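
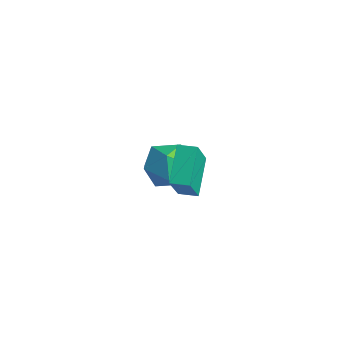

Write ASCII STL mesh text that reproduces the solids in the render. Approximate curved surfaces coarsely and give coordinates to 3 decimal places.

solid 
facet normal -0.234 0.103 0.967
outer loop
vertex -2.255 1.826 0.239
vertex -3.033 0.891 0.151
vertex -1.869 0.689 0.454
endloop
endfacet
facet normal 0.438 0.308 0.844
outer loop
vertex -2.255 1.826 0.239
vertex -1.869 0.689 0.454
vertex -1.173 1.458 -0.188
endloop
endfacet
facet normal 0.424 0.831 0.359
outer loop
vertex -2.255 1.826 0.239
vertex -1.173 1.458 -0.188
vertex -1.907 2.135 -0.888
endloop
endfacet
facet normal -0.256 0.950 0.181
outer loop
vertex -2.255 1.826 0.239
vertex -1.907 2.135 -0.888
vertex -3.057 1.785 -0.679
endloop
endfacet
facet normal -0.663 0.500 0.557
outer loop
vertex -2.255 1.826 0.239
vertex -3.057 1.785 -0.679
vertex -3.033 0.891 0.151
endloop
endfacet
facet normal 0.790 -0.245 0.562
outer loop
vertex -1.173 1.458 -0.188
vertex -1.869 0.689 0.454
vertex -1.283 0.295 -0.541
endloop
endfacet
facet normal -0.298 -0.577 0.760
outer loop
vertex -1.869 0.689 0.454
vertex -3.033 0.891 0.151
vertex -2.433 -0.055 -0.332
endloop
endfacet
facet normal -0.993 0.064 0.098
outer loop
vertex -3.033 0.891 0.151
vertex -3.057 1.785 -0.679
vertex -3.167 0.622 -1.032
endloop
endfacet
facet normal -0.334 0.792 -0.510
outer loop
vertex -3.057 1.785 -0.679
vertex -1.907 2.135 -0.888
vertex -2.471 1.391 -1.674
endloop
endfacet
facet normal 0.767 0.601 -0.224
outer loop
vertex -1.907 2.135 -0.888
vertex -1.173 1.458 -0.188
vertex -1.307 1.189 -1.371
endloop
endfacet
facet normal 0.256 -0.950 -0.181
outer loop
vertex -2.085 0.254 -1.459
vertex -1.283 0.295 -0.541
vertex -2.433 -0.055 -0.332
endloop
endfacet
facet normal -0.424 -0.831 -0.359
outer loop
vertex -2.085 0.254 -1.459
vertex -2.433 -0.055 -0.332
vertex -3.167 0.622 -1.032
endloop
endfacet
facet normal -0.438 -0.308 -0.844
outer loop
vertex -2.085 0.254 -1.459
vertex -3.167 0.622 -1.032
vertex -2.471 1.391 -1.674
endloop
endfacet
facet normal 0.234 -0.103 -0.967
outer loop
vertex -2.085 0.254 -1.459
vertex -2.471 1.391 -1.674
vertex -1.307 1.189 -1.371
endloop
endfacet
facet normal 0.663 -0.500 -0.557
outer loop
vertex -2.085 0.254 -1.459
vertex -1.307 1.189 -1.371
vertex -1.283 0.295 -0.541
endloop
endfacet
facet normal 0.334 -0.792 0.510
outer loop
vertex -2.433 -0.055 -0.332
vertex -1.283 0.295 -0.541
vertex -1.869 0.689 0.454
endloop
endfacet
facet normal -0.767 -0.601 0.224
outer loop
vertex -3.167 0.622 -1.032
vertex -2.433 -0.055 -0.332
vertex -3.033 0.891 0.151
endloop
endfacet
facet normal -0.790 0.245 -0.562
outer loop
vertex -2.471 1.391 -1.674
vertex -3.167 0.622 -1.032
vertex -3.057 1.785 -0.679
endloop
endfacet
facet normal 0.298 0.577 -0.760
outer loop
vertex -1.307 1.189 -1.371
vertex -2.471 1.391 -1.674
vertex -1.907 2.135 -0.888
endloop
endfacet
facet normal 0.993 -0.064 -0.098
outer loop
vertex -1.283 0.295 -0.541
vertex -1.307 1.189 -1.371
vertex -1.173 1.458 -0.188
endloop
endfacet
facet normal -0.821 -0.569 -0.040
outer loop
vertex 2.345 -2.936 3.913
vertex 1.473 -1.748 4.911
vertex 1.73 -1.927 2.177
endloop
endfacet
facet normal 0.490 -0.667 -0.561
outer loop
vertex 2.387 -1.472 2.209
vertex 2.345 -2.936 3.913
vertex 1.73 -1.927 2.177
endloop
endfacet
facet normal -0.821 -0.569 -0.040
outer loop
vertex 1.73 -1.927 2.177
vertex 1.473 -1.748 4.911
vertex 0.858 -0.739 3.175
endloop
endfacet
facet normal -0.292 0.480 -0.827
outer loop
vertex 0.858 -0.739 3.175
vertex 2.387 -1.472 2.209
vertex 1.73 -1.927 2.177
endloop
endfacet
facet normal 0.292 -0.480 0.827
outer loop
vertex 2.345 -2.936 3.913
vertex 2.13 -1.293 4.943
vertex 1.473 -1.748 4.911
endloop
endfacet
facet normal 0.490 -0.667 -0.561
outer loop
vertex 3.002 -2.481 3.945
vertex 2.345 -2.936 3.913
vertex 2.387 -1.472 2.209
endloop
endfacet
facet normal 0.292 -0.480 0.827
outer loop
vertex 3.002 -2.481 3.945
vertex 2.13 -1.293 4.943
vertex 2.345 -2.936 3.913
endloop
endfacet
facet normal -0.490 0.667 0.561
outer loop
vertex 1.473 -1.748 4.911
vertex 2.13 -1.293 4.943
vertex 0.858 -0.739 3.175
endloop
endfacet
facet normal -0.292 0.480 -0.827
outer loop
vertex 1.515 -0.284 3.207
vertex 2.387 -1.472 2.209
vertex 0.858 -0.739 3.175
endloop
endfacet
facet normal -0.490 0.667 0.561
outer loop
vertex 0.858 -0.739 3.175
vertex 2.13 -1.293 4.943
vertex 1.515 -0.284 3.207
endloop
endfacet
facet normal 0.821 0.569 0.040
outer loop
vertex 1.515 -0.284 3.207
vertex 3.002 -2.481 3.945
vertex 2.387 -1.472 2.209
endloop
endfacet
facet normal 0.821 0.569 0.040
outer loop
vertex 2.13 -1.293 4.943
vertex 3.002 -2.481 3.945
vertex 1.515 -0.284 3.207
endloop
endfacet

endsolid


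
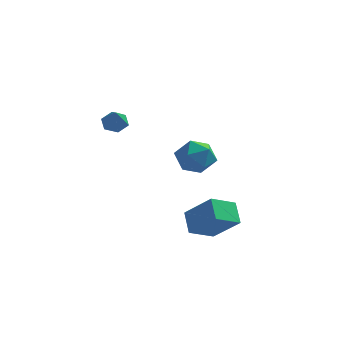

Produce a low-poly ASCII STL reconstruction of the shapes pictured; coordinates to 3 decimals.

solid 
facet normal -0.938 0.340 -0.063
outer loop
vertex 0.907 2.852 -1.483
vertex 0.613 2.234 -0.448
vertex 1.031 3.4 -0.378
endloop
endfacet
facet normal -0.478 0.807 -0.346
outer loop
vertex 0.907 2.852 -1.483
vertex 1.031 3.4 -0.378
vertex 1.906 3.547 -1.244
endloop
endfacet
facet normal -0.124 0.477 -0.870
outer loop
vertex 0.907 2.852 -1.483
vertex 1.906 3.547 -1.244
vertex 2.03 2.472 -1.851
endloop
endfacet
facet normal -0.364 -0.193 -0.911
outer loop
vertex 0.907 2.852 -1.483
vertex 2.03 2.472 -1.851
vertex 1.23 1.66 -1.359
endloop
endfacet
facet normal -0.868 -0.278 -0.412
outer loop
vertex 0.907 2.852 -1.483
vertex 1.23 1.66 -1.359
vertex 0.613 2.234 -0.448
endloop
endfacet
facet normal -0.009 0.987 0.159
outer loop
vertex 1.906 3.547 -1.244
vertex 1.031 3.4 -0.378
vertex 2.23 3.36 -0.061
endloop
endfacet
facet normal -0.752 0.233 0.616
outer loop
vertex 1.031 3.4 -0.378
vertex 0.613 2.234 -0.448
vertex 1.43 2.548 0.431
endloop
endfacet
facet normal -0.637 -0.769 0.053
outer loop
vertex 0.613 2.234 -0.448
vertex 1.23 1.66 -1.359
vertex 1.554 1.473 -0.176
endloop
endfacet
facet normal 0.178 -0.632 -0.754
outer loop
vertex 1.23 1.66 -1.359
vertex 2.03 2.472 -1.851
vertex 2.429 1.62 -1.042
endloop
endfacet
facet normal 0.566 0.454 -0.688
outer loop
vertex 2.03 2.472 -1.851
vertex 1.906 3.547 -1.244
vertex 2.847 2.786 -0.972
endloop
endfacet
facet normal 0.364 0.193 0.911
outer loop
vertex 2.553 2.168 0.063
vertex 2.23 3.36 -0.061
vertex 1.43 2.548 0.431
endloop
endfacet
facet normal 0.124 -0.477 0.870
outer loop
vertex 2.553 2.168 0.063
vertex 1.43 2.548 0.431
vertex 1.554 1.473 -0.176
endloop
endfacet
facet normal 0.478 -0.807 0.346
outer loop
vertex 2.553 2.168 0.063
vertex 1.554 1.473 -0.176
vertex 2.429 1.62 -1.042
endloop
endfacet
facet normal 0.938 -0.340 0.063
outer loop
vertex 2.553 2.168 0.063
vertex 2.429 1.62 -1.042
vertex 2.847 2.786 -0.972
endloop
endfacet
facet normal 0.868 0.278 0.412
outer loop
vertex 2.553 2.168 0.063
vertex 2.847 2.786 -0.972
vertex 2.23 3.36 -0.061
endloop
endfacet
facet normal -0.178 0.632 0.754
outer loop
vertex 1.43 2.548 0.431
vertex 2.23 3.36 -0.061
vertex 1.031 3.4 -0.378
endloop
endfacet
facet normal -0.566 -0.454 0.688
outer loop
vertex 1.554 1.473 -0.176
vertex 1.43 2.548 0.431
vertex 0.613 2.234 -0.448
endloop
endfacet
facet normal 0.009 -0.987 -0.159
outer loop
vertex 2.429 1.62 -1.042
vertex 1.554 1.473 -0.176
vertex 1.23 1.66 -1.359
endloop
endfacet
facet normal 0.752 -0.233 -0.616
outer loop
vertex 2.847 2.786 -0.972
vertex 2.429 1.62 -1.042
vertex 2.03 2.472 -1.851
endloop
endfacet
facet normal 0.637 0.769 -0.053
outer loop
vertex 2.23 3.36 -0.061
vertex 2.847 2.786 -0.972
vertex 1.906 3.547 -1.244
endloop
endfacet
facet normal -0.229 0.695 -0.681
outer loop
vertex -1.728 -0.215 1.799
vertex -2.023 0.216 2.338
vertex -1.297 0.281 2.16
endloop
endfacet
facet normal 0.816 -0.503 -0.283
outer loop
vertex -1.728 -0.215 1.799
vertex -1.297 0.281 2.16
vertex -1.617 -1.016 3.542
endloop
endfacet
facet normal -0.229 0.696 -0.680
outer loop
vertex -1.297 0.281 2.16
vertex -2.023 0.216 2.338
vertex -1.591 0.711 2.699
endloop
endfacet
facet normal 0.915 0.165 0.367
outer loop
vertex -1.297 0.281 2.16
vertex -1.591 0.711 2.699
vertex -1.617 -1.016 3.542
endloop
endfacet
facet normal -0.229 0.696 -0.680
outer loop
vertex -1.591 0.711 2.699
vertex -2.023 0.216 2.338
vertex -2.317 0.646 2.877
endloop
endfacet
facet normal 0.179 0.429 0.885
outer loop
vertex -1.591 0.711 2.699
vertex -2.317 0.646 2.877
vertex -1.617 -1.016 3.542
endloop
endfacet
facet normal -0.229 0.696 -0.680
outer loop
vertex -2.317 0.646 2.877
vertex -2.023 0.216 2.338
vertex -2.749 0.15 2.515
endloop
endfacet
facet normal -0.658 0.024 0.753
outer loop
vertex -2.317 0.646 2.877
vertex -2.749 0.15 2.515
vertex -1.617 -1.016 3.542
endloop
endfacet
facet normal -0.229 0.696 -0.681
outer loop
vertex -2.749 0.15 2.515
vertex -2.023 0.216 2.338
vertex -2.454 -0.28 1.976
endloop
endfacet
facet normal -0.757 -0.646 0.101
outer loop
vertex -2.749 0.15 2.515
vertex -2.454 -0.28 1.976
vertex -1.617 -1.016 3.542
endloop
endfacet
facet normal -0.228 0.696 -0.681
outer loop
vertex -2.454 -0.28 1.976
vertex -2.023 0.216 2.338
vertex -1.728 -0.215 1.799
endloop
endfacet
facet normal -0.020 -0.909 -0.416
outer loop
vertex -2.454 -0.28 1.976
vertex -1.728 -0.215 1.799
vertex -1.617 -1.016 3.542
endloop
endfacet
facet normal -0.709 0.248 -0.660
outer loop
vertex 1.843 -0.262 -3.632
vertex 2.869 0.867 -4.311
vertex 2.351 -1.282 -4.561
endloop
endfacet
facet normal -0.614 -0.676 0.406
outer loop
vertex 3.911 -1.827 -3.109
vertex 1.843 -0.262 -3.632
vertex 2.351 -1.282 -4.561
endloop
endfacet
facet normal -0.709 0.248 -0.660
outer loop
vertex 2.351 -1.282 -4.561
vertex 2.869 0.867 -4.311
vertex 3.377 -0.153 -5.24
endloop
endfacet
facet normal 0.346 -0.694 -0.632
outer loop
vertex 3.377 -0.153 -5.24
vertex 3.911 -1.827 -3.109
vertex 2.351 -1.282 -4.561
endloop
endfacet
facet normal -0.346 0.694 0.632
outer loop
vertex 1.843 -0.262 -3.632
vertex 4.429 0.322 -2.859
vertex 2.869 0.867 -4.311
endloop
endfacet
facet normal -0.614 -0.676 0.406
outer loop
vertex 3.403 -0.807 -2.18
vertex 1.843 -0.262 -3.632
vertex 3.911 -1.827 -3.109
endloop
endfacet
facet normal -0.346 0.694 0.632
outer loop
vertex 3.403 -0.807 -2.18
vertex 4.429 0.322 -2.859
vertex 1.843 -0.262 -3.632
endloop
endfacet
facet normal 0.614 0.676 -0.406
outer loop
vertex 2.869 0.867 -4.311
vertex 4.429 0.322 -2.859
vertex 3.377 -0.153 -5.24
endloop
endfacet
facet normal 0.346 -0.694 -0.632
outer loop
vertex 4.937 -0.698 -3.788
vertex 3.911 -1.827 -3.109
vertex 3.377 -0.153 -5.24
endloop
endfacet
facet normal 0.614 0.676 -0.406
outer loop
vertex 3.377 -0.153 -5.24
vertex 4.429 0.322 -2.859
vertex 4.937 -0.698 -3.788
endloop
endfacet
facet normal 0.709 -0.248 0.660
outer loop
vertex 4.937 -0.698 -3.788
vertex 3.403 -0.807 -2.18
vertex 3.911 -1.827 -3.109
endloop
endfacet
facet normal 0.709 -0.248 0.660
outer loop
vertex 4.429 0.322 -2.859
vertex 3.403 -0.807 -2.18
vertex 4.937 -0.698 -3.788
endloop
endfacet

endsolid


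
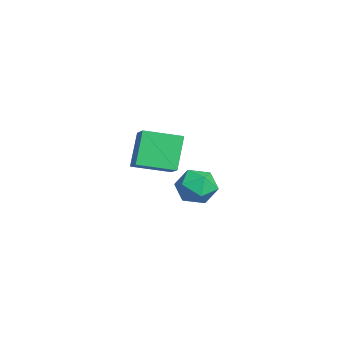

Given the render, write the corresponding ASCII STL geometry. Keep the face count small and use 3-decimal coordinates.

solid 
facet normal -0.864 -0.041 -0.501
outer loop
vertex 2.325 -2.635 3.443
vertex 2.495 -0.683 2.992
vertex 3.361 -3.128 1.696
endloop
endfacet
facet normal -0.084 -0.971 0.224
outer loop
vertex 4.865 -3.057 2.568
vertex 2.325 -2.635 3.443
vertex 3.361 -3.128 1.696
endloop
endfacet
facet normal -0.864 -0.041 -0.501
outer loop
vertex 3.361 -3.128 1.696
vertex 2.495 -0.683 2.992
vertex 3.531 -1.176 1.245
endloop
endfacet
facet normal 0.496 -0.236 -0.836
outer loop
vertex 3.531 -1.176 1.245
vertex 4.865 -3.057 2.568
vertex 3.361 -3.128 1.696
endloop
endfacet
facet normal -0.496 0.236 0.836
outer loop
vertex 2.325 -2.635 3.443
vertex 3.999 -0.612 3.864
vertex 2.495 -0.683 2.992
endloop
endfacet
facet normal -0.084 -0.971 0.224
outer loop
vertex 3.829 -2.564 4.315
vertex 2.325 -2.635 3.443
vertex 4.865 -3.057 2.568
endloop
endfacet
facet normal -0.496 0.236 0.836
outer loop
vertex 3.829 -2.564 4.315
vertex 3.999 -0.612 3.864
vertex 2.325 -2.635 3.443
endloop
endfacet
facet normal 0.084 0.971 -0.224
outer loop
vertex 2.495 -0.683 2.992
vertex 3.999 -0.612 3.864
vertex 3.531 -1.176 1.245
endloop
endfacet
facet normal 0.496 -0.236 -0.836
outer loop
vertex 5.035 -1.105 2.117
vertex 4.865 -3.057 2.568
vertex 3.531 -1.176 1.245
endloop
endfacet
facet normal 0.084 0.971 -0.224
outer loop
vertex 3.531 -1.176 1.245
vertex 3.999 -0.612 3.864
vertex 5.035 -1.105 2.117
endloop
endfacet
facet normal 0.864 0.041 0.501
outer loop
vertex 5.035 -1.105 2.117
vertex 3.829 -2.564 4.315
vertex 4.865 -3.057 2.568
endloop
endfacet
facet normal 0.864 0.041 0.501
outer loop
vertex 3.999 -0.612 3.864
vertex 3.829 -2.564 4.315
vertex 5.035 -1.105 2.117
endloop
endfacet
facet normal -0.743 0.135 0.655
outer loop
vertex -2.621 1.856 -2.184
vertex -3.304 0.994 -2.781
vertex -2.544 0.653 -1.848
endloop
endfacet
facet normal -0.111 0.261 0.959
outer loop
vertex -2.621 1.856 -2.184
vertex -2.544 0.653 -1.848
vertex -1.508 1.351 -1.918
endloop
endfacet
facet normal 0.213 0.779 0.590
outer loop
vertex -2.621 1.856 -2.184
vertex -1.508 1.351 -1.918
vertex -1.627 2.123 -2.895
endloop
endfacet
facet normal -0.221 0.974 0.057
outer loop
vertex -2.621 1.856 -2.184
vertex -1.627 2.123 -2.895
vertex -2.737 1.903 -3.429
endloop
endfacet
facet normal -0.812 0.576 0.097
outer loop
vertex -2.621 1.856 -2.184
vertex -2.737 1.903 -3.429
vertex -3.304 0.994 -2.781
endloop
endfacet
facet normal 0.284 -0.331 0.900
outer loop
vertex -1.508 1.351 -1.918
vertex -2.544 0.653 -1.848
vertex -1.503 0.177 -2.351
endloop
endfacet
facet normal -0.740 -0.534 0.408
outer loop
vertex -2.544 0.653 -1.848
vertex -3.304 0.994 -2.781
vertex -2.613 -0.043 -2.885
endloop
endfacet
facet normal -0.851 0.179 -0.494
outer loop
vertex -3.304 0.994 -2.781
vertex -2.737 1.903 -3.429
vertex -2.732 0.729 -3.862
endloop
endfacet
facet normal 0.106 0.822 -0.559
outer loop
vertex -2.737 1.903 -3.429
vertex -1.627 2.123 -2.895
vertex -1.696 1.427 -3.932
endloop
endfacet
facet normal 0.807 0.507 0.303
outer loop
vertex -1.627 2.123 -2.895
vertex -1.508 1.351 -1.918
vertex -0.936 1.086 -2.999
endloop
endfacet
facet normal 0.221 -0.974 -0.057
outer loop
vertex -1.619 0.224 -3.596
vertex -1.503 0.177 -2.351
vertex -2.613 -0.043 -2.885
endloop
endfacet
facet normal -0.213 -0.779 -0.590
outer loop
vertex -1.619 0.224 -3.596
vertex -2.613 -0.043 -2.885
vertex -2.732 0.729 -3.862
endloop
endfacet
facet normal 0.111 -0.261 -0.959
outer loop
vertex -1.619 0.224 -3.596
vertex -2.732 0.729 -3.862
vertex -1.696 1.427 -3.932
endloop
endfacet
facet normal 0.743 -0.135 -0.655
outer loop
vertex -1.619 0.224 -3.596
vertex -1.696 1.427 -3.932
vertex -0.936 1.086 -2.999
endloop
endfacet
facet normal 0.812 -0.576 -0.097
outer loop
vertex -1.619 0.224 -3.596
vertex -0.936 1.086 -2.999
vertex -1.503 0.177 -2.351
endloop
endfacet
facet normal -0.106 -0.822 0.559
outer loop
vertex -2.613 -0.043 -2.885
vertex -1.503 0.177 -2.351
vertex -2.544 0.653 -1.848
endloop
endfacet
facet normal -0.807 -0.507 -0.303
outer loop
vertex -2.732 0.729 -3.862
vertex -2.613 -0.043 -2.885
vertex -3.304 0.994 -2.781
endloop
endfacet
facet normal -0.284 0.331 -0.900
outer loop
vertex -1.696 1.427 -3.932
vertex -2.732 0.729 -3.862
vertex -2.737 1.903 -3.429
endloop
endfacet
facet normal 0.740 0.534 -0.408
outer loop
vertex -0.936 1.086 -2.999
vertex -1.696 1.427 -3.932
vertex -1.627 2.123 -2.895
endloop
endfacet
facet normal 0.851 -0.179 0.494
outer loop
vertex -1.503 0.177 -2.351
vertex -0.936 1.086 -2.999
vertex -1.508 1.351 -1.918
endloop
endfacet

endsolid


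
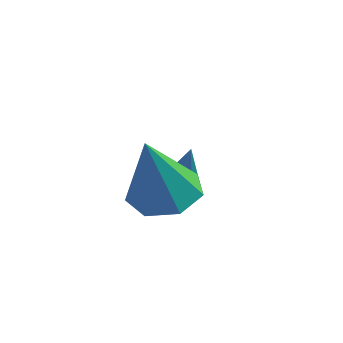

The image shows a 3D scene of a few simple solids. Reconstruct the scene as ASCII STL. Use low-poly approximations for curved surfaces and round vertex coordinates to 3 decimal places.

solid 
facet normal -0.339 0.270 -0.901
outer loop
vertex -0.429 1.096 -4.014
vertex -0.863 0.821 -3.933
vertex -0.769 1.32 -3.819
endloop
endfacet
facet normal 0.630 0.733 0.257
outer loop
vertex -0.429 1.096 -4.014
vertex -0.769 1.32 -3.819
vertex -0.237 0.319 -2.267
endloop
endfacet
facet normal -0.339 0.270 -0.901
outer loop
vertex -0.769 1.32 -3.819
vertex -0.863 0.821 -3.933
vertex -1.18 1.168 -3.71
endloop
endfacet
facet normal -0.147 0.807 0.571
outer loop
vertex -0.769 1.32 -3.819
vertex -1.18 1.168 -3.71
vertex -0.237 0.319 -2.267
endloop
endfacet
facet normal -0.337 0.271 -0.902
outer loop
vertex -1.18 1.168 -3.71
vertex -0.863 0.821 -3.933
vertex -1.352 0.755 -3.77
endloop
endfacet
facet normal -0.751 0.222 0.622
outer loop
vertex -1.18 1.168 -3.71
vertex -1.352 0.755 -3.77
vertex -0.237 0.319 -2.267
endloop
endfacet
facet normal -0.337 0.272 -0.901
outer loop
vertex -1.352 0.755 -3.77
vertex -0.863 0.821 -3.933
vertex -1.156 0.392 -3.953
endloop
endfacet
facet normal -0.726 -0.579 0.371
outer loop
vertex -1.352 0.755 -3.77
vertex -1.156 0.392 -3.953
vertex -0.237 0.319 -2.267
endloop
endfacet
facet normal -0.338 0.273 -0.901
outer loop
vertex -1.156 0.392 -3.953
vertex -0.863 0.821 -3.933
vertex -0.74 0.352 -4.121
endloop
endfacet
facet normal -0.093 -0.996 0.007
outer loop
vertex -1.156 0.392 -3.953
vertex -0.74 0.352 -4.121
vertex -0.237 0.319 -2.267
endloop
endfacet
facet normal -0.338 0.272 -0.901
outer loop
vertex -0.74 0.352 -4.121
vertex -0.863 0.821 -3.933
vertex -0.416 0.665 -4.148
endloop
endfacet
facet normal 0.673 -0.713 -0.195
outer loop
vertex -0.74 0.352 -4.121
vertex -0.416 0.665 -4.148
vertex -0.237 0.319 -2.267
endloop
endfacet
facet normal -0.339 0.270 -0.901
outer loop
vertex -0.416 0.665 -4.148
vertex -0.863 0.821 -3.933
vertex -0.429 1.096 -4.014
endloop
endfacet
facet normal 0.995 0.056 -0.084
outer loop
vertex -0.416 0.665 -4.148
vertex -0.429 1.096 -4.014
vertex -0.237 0.319 -2.267
endloop
endfacet
facet normal -0.013 0.398 -0.917
outer loop
vertex 1.049 -2.244 -2.838
vertex 0.316 -1.723 -2.601
vertex 1.22 -1.52 -2.526
endloop
endfacet
facet normal 0.915 -0.321 0.245
outer loop
vertex 1.049 -2.244 -2.838
vertex 1.22 -1.52 -2.526
vertex 0.344 -2.577 -0.639
endloop
endfacet
facet normal -0.014 0.399 -0.917
outer loop
vertex 1.22 -1.52 -2.526
vertex 0.316 -1.723 -2.601
vertex 0.711 -0.949 -2.27
endloop
endfacet
facet normal 0.727 0.397 0.560
outer loop
vertex 1.22 -1.52 -2.526
vertex 0.711 -0.949 -2.27
vertex 0.344 -2.577 -0.639
endloop
endfacet
facet normal -0.014 0.399 -0.917
outer loop
vertex 0.711 -0.949 -2.27
vertex 0.316 -1.723 -2.601
vertex -0.096 -0.961 -2.263
endloop
endfacet
facet normal -0.004 0.708 0.706
outer loop
vertex 0.711 -0.949 -2.27
vertex -0.096 -0.961 -2.263
vertex 0.344 -2.577 -0.639
endloop
endfacet
facet normal -0.013 0.399 -0.917
outer loop
vertex -0.096 -0.961 -2.263
vertex 0.316 -1.723 -2.601
vertex -0.593 -1.547 -2.511
endloop
endfacet
facet normal -0.729 0.376 0.572
outer loop
vertex -0.096 -0.961 -2.263
vertex -0.593 -1.547 -2.511
vertex 0.344 -2.577 -0.639
endloop
endfacet
facet normal -0.013 0.400 -0.916
outer loop
vertex -0.593 -1.547 -2.511
vertex 0.316 -1.723 -2.601
vertex -0.405 -2.265 -2.827
endloop
endfacet
facet normal -0.901 -0.350 0.258
outer loop
vertex -0.593 -1.547 -2.511
vertex -0.405 -2.265 -2.827
vertex 0.344 -2.577 -0.639
endloop
endfacet
facet normal -0.012 0.399 -0.917
outer loop
vertex -0.405 -2.265 -2.827
vertex 0.316 -1.723 -2.601
vertex 0.325 -2.576 -2.972
endloop
endfacet
facet normal -0.391 -0.920 0.003
outer loop
vertex -0.405 -2.265 -2.827
vertex 0.325 -2.576 -2.972
vertex 0.344 -2.577 -0.639
endloop
endfacet
facet normal -0.013 0.399 -0.917
outer loop
vertex 0.325 -2.576 -2.972
vertex 0.316 -1.723 -2.601
vertex 1.049 -2.244 -2.838
endloop
endfacet
facet normal 0.417 -0.909 -0.004
outer loop
vertex 0.325 -2.576 -2.972
vertex 1.049 -2.244 -2.838
vertex 0.344 -2.577 -0.639
endloop
endfacet

endsolid


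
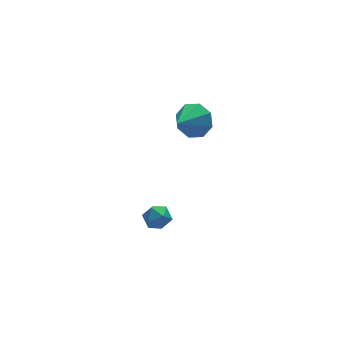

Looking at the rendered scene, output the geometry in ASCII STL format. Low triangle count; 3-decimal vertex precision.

solid 
facet normal -0.381 0.759 0.528
outer loop
vertex -2.743 -2.719 0.786
vertex -3.433 -2.96 0.635
vertex -3.077 -3.205 1.244
endloop
endfacet
facet normal 0.257 0.564 0.785
outer loop
vertex -2.743 -2.719 0.786
vertex -3.077 -3.205 1.244
vertex -2.356 -3.291 1.07
endloop
endfacet
facet normal 0.735 0.626 0.259
outer loop
vertex -2.743 -2.719 0.786
vertex -2.356 -3.291 1.07
vertex -2.267 -3.099 0.354
endloop
endfacet
facet normal 0.394 0.861 -0.323
outer loop
vertex -2.743 -2.719 0.786
vertex -2.267 -3.099 0.354
vertex -2.933 -2.895 0.085
endloop
endfacet
facet normal -0.295 0.943 -0.157
outer loop
vertex -2.743 -2.719 0.786
vertex -2.933 -2.895 0.085
vertex -3.433 -2.96 0.635
endloop
endfacet
facet normal 0.219 -0.125 0.968
outer loop
vertex -2.356 -3.291 1.07
vertex -3.077 -3.205 1.244
vertex -2.807 -3.885 1.095
endloop
endfacet
facet normal -0.812 0.191 0.552
outer loop
vertex -3.077 -3.205 1.244
vertex -3.433 -2.96 0.635
vertex -3.473 -3.681 0.826
endloop
endfacet
facet normal -0.674 0.488 -0.555
outer loop
vertex -3.433 -2.96 0.635
vertex -2.933 -2.895 0.085
vertex -3.384 -3.489 0.11
endloop
endfacet
facet normal 0.442 0.356 -0.824
outer loop
vertex -2.933 -2.895 0.085
vertex -2.267 -3.099 0.354
vertex -2.663 -3.575 -0.064
endloop
endfacet
facet normal 0.993 -0.024 0.117
outer loop
vertex -2.267 -3.099 0.354
vertex -2.356 -3.291 1.07
vertex -2.307 -3.82 0.545
endloop
endfacet
facet normal -0.394 -0.861 0.323
outer loop
vertex -2.997 -4.061 0.394
vertex -2.807 -3.885 1.095
vertex -3.473 -3.681 0.826
endloop
endfacet
facet normal -0.735 -0.626 -0.259
outer loop
vertex -2.997 -4.061 0.394
vertex -3.473 -3.681 0.826
vertex -3.384 -3.489 0.11
endloop
endfacet
facet normal -0.257 -0.564 -0.785
outer loop
vertex -2.997 -4.061 0.394
vertex -3.384 -3.489 0.11
vertex -2.663 -3.575 -0.064
endloop
endfacet
facet normal 0.381 -0.759 -0.528
outer loop
vertex -2.997 -4.061 0.394
vertex -2.663 -3.575 -0.064
vertex -2.307 -3.82 0.545
endloop
endfacet
facet normal 0.295 -0.943 0.157
outer loop
vertex -2.997 -4.061 0.394
vertex -2.307 -3.82 0.545
vertex -2.807 -3.885 1.095
endloop
endfacet
facet normal -0.442 -0.356 0.824
outer loop
vertex -3.473 -3.681 0.826
vertex -2.807 -3.885 1.095
vertex -3.077 -3.205 1.244
endloop
endfacet
facet normal -0.993 0.024 -0.117
outer loop
vertex -3.384 -3.489 0.11
vertex -3.473 -3.681 0.826
vertex -3.433 -2.96 0.635
endloop
endfacet
facet normal -0.219 0.125 -0.968
outer loop
vertex -2.663 -3.575 -0.064
vertex -3.384 -3.489 0.11
vertex -2.933 -2.895 0.085
endloop
endfacet
facet normal 0.812 -0.191 -0.552
outer loop
vertex -2.307 -3.82 0.545
vertex -2.663 -3.575 -0.064
vertex -2.267 -3.099 0.354
endloop
endfacet
facet normal 0.674 -0.488 0.555
outer loop
vertex -2.807 -3.885 1.095
vertex -2.307 -3.82 0.545
vertex -2.356 -3.291 1.07
endloop
endfacet
facet normal 0.755 0.405 -0.516
outer loop
vertex 3.01 3.353 1.135
vertex 2.546 3.052 0.219
vertex 2.502 3.923 0.839
endloop
endfacet
facet normal -0.179 0.323 0.929
outer loop
vertex 3.01 3.353 1.135
vertex 2.502 3.923 0.839
vertex 1.194 2.328 1.141
endloop
endfacet
facet normal 0.755 0.405 -0.515
outer loop
vertex 2.502 3.923 0.839
vertex 2.546 3.052 0.219
vertex 2.02 3.983 0.18
endloop
endfacet
facet normal -0.617 0.602 0.506
outer loop
vertex 2.502 3.923 0.839
vertex 2.02 3.983 0.18
vertex 1.194 2.328 1.141
endloop
endfacet
facet normal 0.755 0.405 -0.515
outer loop
vertex 2.02 3.983 0.18
vertex 2.546 3.052 0.219
vertex 1.846 3.498 -0.457
endloop
endfacet
facet normal -0.908 0.414 -0.067
outer loop
vertex 2.02 3.983 0.18
vertex 1.846 3.498 -0.457
vertex 1.194 2.328 1.141
endloop
endfacet
facet normal 0.755 0.405 -0.515
outer loop
vertex 1.846 3.498 -0.457
vertex 2.546 3.052 0.219
vertex 2.082 2.752 -0.697
endloop
endfacet
facet normal -0.880 -0.132 -0.456
outer loop
vertex 1.846 3.498 -0.457
vertex 2.082 2.752 -0.697
vertex 1.194 2.328 1.141
endloop
endfacet
facet normal 0.755 0.405 -0.515
outer loop
vertex 2.082 2.752 -0.697
vertex 2.546 3.052 0.219
vertex 2.59 2.182 -0.401
endloop
endfacet
facet normal -0.551 -0.715 -0.431
outer loop
vertex 2.082 2.752 -0.697
vertex 2.59 2.182 -0.401
vertex 1.194 2.328 1.141
endloop
endfacet
facet normal 0.755 0.405 -0.515
outer loop
vertex 2.59 2.182 -0.401
vertex 2.546 3.052 0.219
vertex 3.072 2.121 0.258
endloop
endfacet
facet normal -0.114 -0.993 -0.009
outer loop
vertex 2.59 2.182 -0.401
vertex 3.072 2.121 0.258
vertex 1.194 2.328 1.141
endloop
endfacet
facet normal 0.755 0.405 -0.516
outer loop
vertex 3.072 2.121 0.258
vertex 2.546 3.052 0.219
vertex 3.246 2.607 0.894
endloop
endfacet
facet normal 0.178 -0.805 0.566
outer loop
vertex 3.072 2.121 0.258
vertex 3.246 2.607 0.894
vertex 1.194 2.328 1.141
endloop
endfacet
facet normal 0.755 0.405 -0.516
outer loop
vertex 3.246 2.607 0.894
vertex 2.546 3.052 0.219
vertex 3.01 3.353 1.135
endloop
endfacet
facet normal 0.150 -0.261 0.954
outer loop
vertex 3.246 2.607 0.894
vertex 3.01 3.353 1.135
vertex 1.194 2.328 1.141
endloop
endfacet

endsolid


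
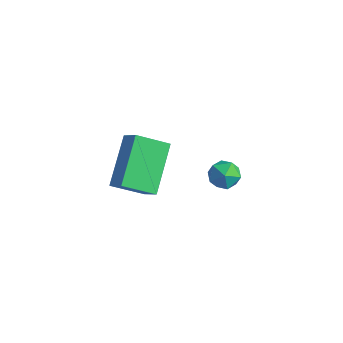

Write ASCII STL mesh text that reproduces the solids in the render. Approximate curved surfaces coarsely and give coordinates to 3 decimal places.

solid 
facet normal -0.513 0.850 -0.121
outer loop
vertex -1.16 1.917 -1.634
vertex -1.305 1.923 -0.977
vertex -0.748 2.227 -1.202
endloop
endfacet
facet normal 0.018 0.804 -0.594
outer loop
vertex -1.16 1.917 -1.634
vertex -0.748 2.227 -1.202
vertex -0.493 1.853 -1.7
endloop
endfacet
facet normal -0.077 0.208 -0.975
outer loop
vertex -1.16 1.917 -1.634
vertex -0.493 1.853 -1.7
vertex -0.893 1.317 -1.783
endloop
endfacet
facet normal -0.667 -0.114 -0.736
outer loop
vertex -1.16 1.917 -1.634
vertex -0.893 1.317 -1.783
vertex -1.394 1.361 -1.336
endloop
endfacet
facet normal -0.936 0.282 -0.209
outer loop
vertex -1.16 1.917 -1.634
vertex -1.394 1.361 -1.336
vertex -1.305 1.923 -0.977
endloop
endfacet
facet normal 0.631 0.740 -0.233
outer loop
vertex -0.493 1.853 -1.7
vertex -0.748 2.227 -1.202
vertex -0.226 1.819 -1.084
endloop
endfacet
facet normal -0.229 0.814 0.533
outer loop
vertex -0.748 2.227 -1.202
vertex -1.305 1.923 -0.977
vertex -0.727 1.863 -0.637
endloop
endfacet
facet normal -0.915 -0.105 0.391
outer loop
vertex -1.305 1.923 -0.977
vertex -1.394 1.361 -1.336
vertex -1.127 1.327 -0.72
endloop
endfacet
facet normal -0.479 -0.746 -0.463
outer loop
vertex -1.394 1.361 -1.336
vertex -0.893 1.317 -1.783
vertex -0.872 0.953 -1.218
endloop
endfacet
facet normal 0.477 -0.224 -0.850
outer loop
vertex -0.893 1.317 -1.783
vertex -0.493 1.853 -1.7
vertex -0.315 1.257 -1.443
endloop
endfacet
facet normal 0.667 0.114 0.736
outer loop
vertex -0.46 1.263 -0.786
vertex -0.226 1.819 -1.084
vertex -0.727 1.863 -0.637
endloop
endfacet
facet normal 0.077 -0.208 0.975
outer loop
vertex -0.46 1.263 -0.786
vertex -0.727 1.863 -0.637
vertex -1.127 1.327 -0.72
endloop
endfacet
facet normal -0.018 -0.804 0.594
outer loop
vertex -0.46 1.263 -0.786
vertex -1.127 1.327 -0.72
vertex -0.872 0.953 -1.218
endloop
endfacet
facet normal 0.513 -0.850 0.121
outer loop
vertex -0.46 1.263 -0.786
vertex -0.872 0.953 -1.218
vertex -0.315 1.257 -1.443
endloop
endfacet
facet normal 0.936 -0.282 0.209
outer loop
vertex -0.46 1.263 -0.786
vertex -0.315 1.257 -1.443
vertex -0.226 1.819 -1.084
endloop
endfacet
facet normal 0.479 0.746 0.463
outer loop
vertex -0.727 1.863 -0.637
vertex -0.226 1.819 -1.084
vertex -0.748 2.227 -1.202
endloop
endfacet
facet normal -0.477 0.224 0.850
outer loop
vertex -1.127 1.327 -0.72
vertex -0.727 1.863 -0.637
vertex -1.305 1.923 -0.977
endloop
endfacet
facet normal -0.631 -0.740 0.233
outer loop
vertex -0.872 0.953 -1.218
vertex -1.127 1.327 -0.72
vertex -1.394 1.361 -1.336
endloop
endfacet
facet normal 0.229 -0.814 -0.533
outer loop
vertex -0.315 1.257 -1.443
vertex -0.872 0.953 -1.218
vertex -0.893 1.317 -1.783
endloop
endfacet
facet normal 0.915 0.105 -0.391
outer loop
vertex -0.226 1.819 -1.084
vertex -0.315 1.257 -1.443
vertex -0.493 1.853 -1.7
endloop
endfacet
facet normal -0.409 0.688 0.600
outer loop
vertex -1.317 -2.005 3.063
vertex -0.675 -1.062 2.418
vertex -2.002 -1.922 2.501
endloop
endfacet
facet normal -0.490 -0.720 0.492
outer loop
vertex -1.185 -3.298 1.302
vertex -1.317 -2.005 3.063
vertex -2.002 -1.922 2.501
endloop
endfacet
facet normal -0.409 0.688 0.600
outer loop
vertex -2.002 -1.922 2.501
vertex -0.675 -1.062 2.418
vertex -1.36 -0.979 1.856
endloop
endfacet
facet normal -0.770 0.093 -0.631
outer loop
vertex -1.36 -0.979 1.856
vertex -1.185 -3.298 1.302
vertex -2.002 -1.922 2.501
endloop
endfacet
facet normal 0.770 -0.093 0.631
outer loop
vertex -1.317 -2.005 3.063
vertex 0.142 -2.438 1.219
vertex -0.675 -1.062 2.418
endloop
endfacet
facet normal -0.490 -0.720 0.492
outer loop
vertex -0.5 -3.381 1.864
vertex -1.317 -2.005 3.063
vertex -1.185 -3.298 1.302
endloop
endfacet
facet normal 0.770 -0.093 0.631
outer loop
vertex -0.5 -3.381 1.864
vertex 0.142 -2.438 1.219
vertex -1.317 -2.005 3.063
endloop
endfacet
facet normal 0.490 0.720 -0.492
outer loop
vertex -0.675 -1.062 2.418
vertex 0.142 -2.438 1.219
vertex -1.36 -0.979 1.856
endloop
endfacet
facet normal -0.770 0.093 -0.631
outer loop
vertex -0.543 -2.355 0.657
vertex -1.185 -3.298 1.302
vertex -1.36 -0.979 1.856
endloop
endfacet
facet normal 0.490 0.720 -0.492
outer loop
vertex -1.36 -0.979 1.856
vertex 0.142 -2.438 1.219
vertex -0.543 -2.355 0.657
endloop
endfacet
facet normal 0.409 -0.688 -0.600
outer loop
vertex -0.543 -2.355 0.657
vertex -0.5 -3.381 1.864
vertex -1.185 -3.298 1.302
endloop
endfacet
facet normal 0.409 -0.688 -0.600
outer loop
vertex 0.142 -2.438 1.219
vertex -0.5 -3.381 1.864
vertex -0.543 -2.355 0.657
endloop
endfacet

endsolid


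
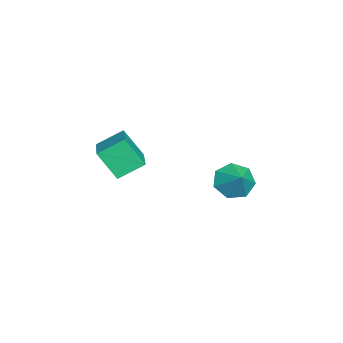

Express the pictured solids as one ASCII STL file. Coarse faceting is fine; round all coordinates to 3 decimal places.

solid 
facet normal -0.935 -0.149 -0.322
outer loop
vertex 1.843 -4.023 2.675
vertex 1.496 -3.089 3.249
vertex 2.09 -3.279 1.613
endloop
endfacet
facet normal 0.302 -0.812 -0.499
outer loop
vertex 3.884 -2.991 2.231
vertex 1.843 -4.023 2.675
vertex 2.09 -3.279 1.613
endloop
endfacet
facet normal -0.935 -0.150 -0.322
outer loop
vertex 2.09 -3.279 1.613
vertex 1.496 -3.089 3.249
vertex 1.742 -2.345 2.187
endloop
endfacet
facet normal 0.187 0.564 -0.804
outer loop
vertex 1.742 -2.345 2.187
vertex 3.884 -2.991 2.231
vertex 2.09 -3.279 1.613
endloop
endfacet
facet normal -0.187 -0.564 0.805
outer loop
vertex 1.843 -4.023 2.675
vertex 3.29 -2.801 3.867
vertex 1.496 -3.089 3.249
endloop
endfacet
facet normal 0.302 -0.812 -0.499
outer loop
vertex 3.638 -3.735 3.293
vertex 1.843 -4.023 2.675
vertex 3.884 -2.991 2.231
endloop
endfacet
facet normal -0.187 -0.564 0.805
outer loop
vertex 3.638 -3.735 3.293
vertex 3.29 -2.801 3.867
vertex 1.843 -4.023 2.675
endloop
endfacet
facet normal -0.302 0.812 0.499
outer loop
vertex 1.496 -3.089 3.249
vertex 3.29 -2.801 3.867
vertex 1.742 -2.345 2.187
endloop
endfacet
facet normal 0.187 0.564 -0.805
outer loop
vertex 3.537 -2.057 2.805
vertex 3.884 -2.991 2.231
vertex 1.742 -2.345 2.187
endloop
endfacet
facet normal -0.302 0.812 0.499
outer loop
vertex 1.742 -2.345 2.187
vertex 3.29 -2.801 3.867
vertex 3.537 -2.057 2.805
endloop
endfacet
facet normal 0.935 0.150 0.322
outer loop
vertex 3.537 -2.057 2.805
vertex 3.638 -3.735 3.293
vertex 3.884 -2.991 2.231
endloop
endfacet
facet normal 0.935 0.150 0.322
outer loop
vertex 3.29 -2.801 3.867
vertex 3.638 -3.735 3.293
vertex 3.537 -2.057 2.805
endloop
endfacet
facet normal -0.713 -0.318 -0.626
outer loop
vertex -1.005 0.447 -1.676
vertex -1.599 0.647 -1.101
vertex -1.274 1.133 -1.718
endloop
endfacet
facet normal 0.900 0.336 -0.278
outer loop
vertex -1.005 0.447 -1.676
vertex -1.274 1.133 -1.718
vertex -0.821 0.993 -0.419
endloop
endfacet
facet normal -0.713 -0.317 -0.625
outer loop
vertex -1.274 1.133 -1.718
vertex -1.599 0.647 -1.101
vertex -1.787 1.453 -1.295
endloop
endfacet
facet normal 0.483 0.872 -0.074
outer loop
vertex -1.274 1.133 -1.718
vertex -1.787 1.453 -1.295
vertex -0.821 0.993 -0.419
endloop
endfacet
facet normal -0.713 -0.317 -0.625
outer loop
vertex -1.787 1.453 -1.295
vertex -1.599 0.647 -1.101
vertex -2.158 1.166 -0.726
endloop
endfacet
facet normal 0.011 0.890 0.456
outer loop
vertex -1.787 1.453 -1.295
vertex -2.158 1.166 -0.726
vertex -0.821 0.993 -0.419
endloop
endfacet
facet normal -0.714 -0.317 -0.625
outer loop
vertex -2.158 1.166 -0.726
vertex -1.599 0.647 -1.101
vertex -2.108 0.488 -0.439
endloop
endfacet
facet normal -0.161 0.375 0.913
outer loop
vertex -2.158 1.166 -0.726
vertex -2.108 0.488 -0.439
vertex -0.821 0.993 -0.419
endloop
endfacet
facet normal -0.713 -0.318 -0.625
outer loop
vertex -2.108 0.488 -0.439
vertex -1.599 0.647 -1.101
vertex -1.674 -0.07 -0.65
endloop
endfacet
facet normal 0.097 -0.285 0.954
outer loop
vertex -2.108 0.488 -0.439
vertex -1.674 -0.07 -0.65
vertex -0.821 0.993 -0.419
endloop
endfacet
facet normal -0.713 -0.318 -0.625
outer loop
vertex -1.674 -0.07 -0.65
vertex -1.599 0.647 -1.101
vertex -1.184 -0.088 -1.2
endloop
endfacet
facet normal 0.591 -0.593 0.546
outer loop
vertex -1.674 -0.07 -0.65
vertex -1.184 -0.088 -1.2
vertex -0.821 0.993 -0.419
endloop
endfacet
facet normal -0.713 -0.318 -0.625
outer loop
vertex -1.184 -0.088 -1.2
vertex -1.599 0.647 -1.101
vertex -1.005 0.447 -1.676
endloop
endfacet
facet normal 0.948 -0.318 -0.001
outer loop
vertex -1.184 -0.088 -1.2
vertex -1.005 0.447 -1.676
vertex -0.821 0.993 -0.419
endloop
endfacet

endsolid


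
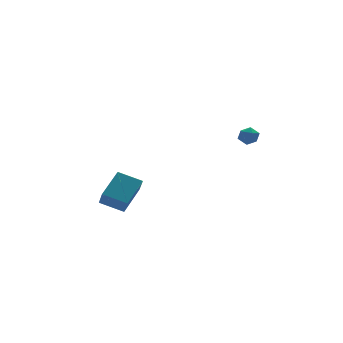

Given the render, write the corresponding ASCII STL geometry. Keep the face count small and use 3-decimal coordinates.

solid 
facet normal -0.676 -0.524 -0.518
outer loop
vertex -3.692 -3.137 -0.934
vertex -4.771 -2.282 -0.39
vertex -3.569 -2.411 -1.83
endloop
endfacet
facet normal 0.729 -0.578 -0.368
outer loop
vertex -2.209 -1.358 -0.79
vertex -3.692 -3.137 -0.934
vertex -3.569 -2.411 -1.83
endloop
endfacet
facet normal -0.677 -0.524 -0.518
outer loop
vertex -3.569 -2.411 -1.83
vertex -4.771 -2.282 -0.39
vertex -4.647 -1.556 -1.286
endloop
endfacet
facet normal 0.106 0.626 -0.773
outer loop
vertex -4.647 -1.556 -1.286
vertex -2.209 -1.358 -0.79
vertex -3.569 -2.411 -1.83
endloop
endfacet
facet normal -0.106 -0.626 0.773
outer loop
vertex -3.692 -3.137 -0.934
vertex -3.411 -1.229 0.65
vertex -4.771 -2.282 -0.39
endloop
endfacet
facet normal 0.729 -0.578 -0.367
outer loop
vertex -2.333 -2.084 0.106
vertex -3.692 -3.137 -0.934
vertex -2.209 -1.358 -0.79
endloop
endfacet
facet normal -0.106 -0.626 0.773
outer loop
vertex -2.333 -2.084 0.106
vertex -3.411 -1.229 0.65
vertex -3.692 -3.137 -0.934
endloop
endfacet
facet normal -0.729 0.578 0.368
outer loop
vertex -4.771 -2.282 -0.39
vertex -3.411 -1.229 0.65
vertex -4.647 -1.556 -1.286
endloop
endfacet
facet normal 0.106 0.626 -0.773
outer loop
vertex -3.288 -0.503 -0.246
vertex -2.209 -1.358 -0.79
vertex -4.647 -1.556 -1.286
endloop
endfacet
facet normal -0.729 0.577 0.368
outer loop
vertex -4.647 -1.556 -1.286
vertex -3.411 -1.229 0.65
vertex -3.288 -0.503 -0.246
endloop
endfacet
facet normal 0.676 0.524 0.518
outer loop
vertex -3.288 -0.503 -0.246
vertex -2.333 -2.084 0.106
vertex -2.209 -1.358 -0.79
endloop
endfacet
facet normal 0.677 0.524 0.517
outer loop
vertex -3.411 -1.229 0.65
vertex -2.333 -2.084 0.106
vertex -3.288 -0.503 -0.246
endloop
endfacet
facet normal -0.971 -0.221 0.092
outer loop
vertex 3.104 -2.463 2.52
vertex 3.253 -3.095 2.576
vertex 3.218 -2.72 3.108
endloop
endfacet
facet normal -0.833 0.429 0.349
outer loop
vertex 3.104 -2.463 2.52
vertex 3.218 -2.72 3.108
vertex 3.457 -2.133 2.957
endloop
endfacet
facet normal -0.547 0.819 -0.177
outer loop
vertex 3.104 -2.463 2.52
vertex 3.457 -2.133 2.957
vertex 3.641 -2.145 2.332
endloop
endfacet
facet normal -0.508 0.409 -0.758
outer loop
vertex 3.104 -2.463 2.52
vertex 3.641 -2.145 2.332
vertex 3.515 -2.739 2.096
endloop
endfacet
facet normal -0.770 -0.234 -0.594
outer loop
vertex 3.104 -2.463 2.52
vertex 3.515 -2.739 2.096
vertex 3.253 -3.095 2.576
endloop
endfacet
facet normal -0.346 0.363 0.865
outer loop
vertex 3.457 -2.133 2.957
vertex 3.218 -2.72 3.108
vertex 3.825 -2.561 3.284
endloop
endfacet
facet normal -0.568 -0.690 0.449
outer loop
vertex 3.218 -2.72 3.108
vertex 3.253 -3.095 2.576
vertex 3.699 -3.155 3.048
endloop
endfacet
facet normal -0.242 -0.712 -0.660
outer loop
vertex 3.253 -3.095 2.576
vertex 3.515 -2.739 2.096
vertex 3.883 -3.167 2.423
endloop
endfacet
facet normal 0.182 0.329 -0.926
outer loop
vertex 3.515 -2.739 2.096
vertex 3.641 -2.145 2.332
vertex 4.122 -2.58 2.272
endloop
endfacet
facet normal 0.117 0.993 0.015
outer loop
vertex 3.641 -2.145 2.332
vertex 3.457 -2.133 2.957
vertex 4.087 -2.205 2.804
endloop
endfacet
facet normal 0.508 -0.409 0.758
outer loop
vertex 4.236 -2.837 2.86
vertex 3.825 -2.561 3.284
vertex 3.699 -3.155 3.048
endloop
endfacet
facet normal 0.547 -0.819 0.177
outer loop
vertex 4.236 -2.837 2.86
vertex 3.699 -3.155 3.048
vertex 3.883 -3.167 2.423
endloop
endfacet
facet normal 0.833 -0.429 -0.349
outer loop
vertex 4.236 -2.837 2.86
vertex 3.883 -3.167 2.423
vertex 4.122 -2.58 2.272
endloop
endfacet
facet normal 0.971 0.221 -0.092
outer loop
vertex 4.236 -2.837 2.86
vertex 4.122 -2.58 2.272
vertex 4.087 -2.205 2.804
endloop
endfacet
facet normal 0.770 0.234 0.594
outer loop
vertex 4.236 -2.837 2.86
vertex 4.087 -2.205 2.804
vertex 3.825 -2.561 3.284
endloop
endfacet
facet normal -0.182 -0.329 0.926
outer loop
vertex 3.699 -3.155 3.048
vertex 3.825 -2.561 3.284
vertex 3.218 -2.72 3.108
endloop
endfacet
facet normal -0.117 -0.993 -0.015
outer loop
vertex 3.883 -3.167 2.423
vertex 3.699 -3.155 3.048
vertex 3.253 -3.095 2.576
endloop
endfacet
facet normal 0.346 -0.363 -0.865
outer loop
vertex 4.122 -2.58 2.272
vertex 3.883 -3.167 2.423
vertex 3.515 -2.739 2.096
endloop
endfacet
facet normal 0.568 0.690 -0.449
outer loop
vertex 4.087 -2.205 2.804
vertex 4.122 -2.58 2.272
vertex 3.641 -2.145 2.332
endloop
endfacet
facet normal 0.242 0.712 0.660
outer loop
vertex 3.825 -2.561 3.284
vertex 4.087 -2.205 2.804
vertex 3.457 -2.133 2.957
endloop
endfacet

endsolid


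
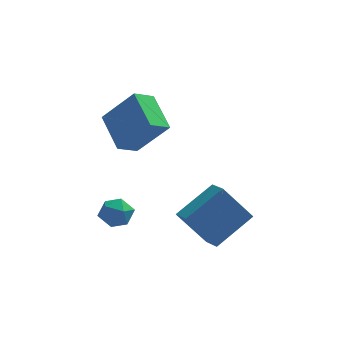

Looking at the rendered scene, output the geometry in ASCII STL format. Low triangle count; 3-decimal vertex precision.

solid 
facet normal -0.388 0.199 0.900
outer loop
vertex -3.417 0.458 -3.278
vertex -3.354 -0.314 -3.08
vertex -2.75 0.188 -2.931
endloop
endfacet
facet normal -0.028 0.762 0.647
outer loop
vertex -3.417 0.458 -3.278
vertex -2.75 0.188 -2.931
vertex -2.703 0.705 -3.538
endloop
endfacet
facet normal -0.319 0.947 0.024
outer loop
vertex -3.417 0.458 -3.278
vertex -2.703 0.705 -3.538
vertex -3.279 0.524 -4.062
endloop
endfacet
facet normal -0.859 0.499 -0.109
outer loop
vertex -3.417 0.458 -3.278
vertex -3.279 0.524 -4.062
vertex -3.681 -0.106 -3.779
endloop
endfacet
facet normal -0.901 0.037 0.433
outer loop
vertex -3.417 0.458 -3.278
vertex -3.681 -0.106 -3.779
vertex -3.354 -0.314 -3.08
endloop
endfacet
facet normal 0.645 0.556 0.524
outer loop
vertex -2.703 0.705 -3.538
vertex -2.75 0.188 -2.931
vertex -2.199 0.086 -3.501
endloop
endfacet
facet normal 0.063 -0.353 0.933
outer loop
vertex -2.75 0.188 -2.931
vertex -3.354 -0.314 -3.08
vertex -2.601 -0.544 -3.218
endloop
endfacet
facet normal -0.768 -0.615 0.176
outer loop
vertex -3.354 -0.314 -3.08
vertex -3.681 -0.106 -3.779
vertex -3.177 -0.725 -3.742
endloop
endfacet
facet normal -0.701 0.132 -0.701
outer loop
vertex -3.681 -0.106 -3.779
vertex -3.279 0.524 -4.062
vertex -3.13 -0.208 -4.349
endloop
endfacet
facet normal 0.173 0.857 -0.486
outer loop
vertex -3.279 0.524 -4.062
vertex -2.703 0.705 -3.538
vertex -2.526 0.294 -4.2
endloop
endfacet
facet normal 0.859 -0.499 0.109
outer loop
vertex -2.463 -0.478 -4.002
vertex -2.199 0.086 -3.501
vertex -2.601 -0.544 -3.218
endloop
endfacet
facet normal 0.319 -0.947 -0.024
outer loop
vertex -2.463 -0.478 -4.002
vertex -2.601 -0.544 -3.218
vertex -3.177 -0.725 -3.742
endloop
endfacet
facet normal 0.028 -0.762 -0.647
outer loop
vertex -2.463 -0.478 -4.002
vertex -3.177 -0.725 -3.742
vertex -3.13 -0.208 -4.349
endloop
endfacet
facet normal 0.388 -0.199 -0.900
outer loop
vertex -2.463 -0.478 -4.002
vertex -3.13 -0.208 -4.349
vertex -2.526 0.294 -4.2
endloop
endfacet
facet normal 0.901 -0.037 -0.433
outer loop
vertex -2.463 -0.478 -4.002
vertex -2.526 0.294 -4.2
vertex -2.199 0.086 -3.501
endloop
endfacet
facet normal 0.701 -0.132 0.701
outer loop
vertex -2.601 -0.544 -3.218
vertex -2.199 0.086 -3.501
vertex -2.75 0.188 -2.931
endloop
endfacet
facet normal -0.173 -0.857 0.486
outer loop
vertex -3.177 -0.725 -3.742
vertex -2.601 -0.544 -3.218
vertex -3.354 -0.314 -3.08
endloop
endfacet
facet normal -0.645 -0.556 -0.524
outer loop
vertex -3.13 -0.208 -4.349
vertex -3.177 -0.725 -3.742
vertex -3.681 -0.106 -3.779
endloop
endfacet
facet normal -0.063 0.353 -0.933
outer loop
vertex -2.526 0.294 -4.2
vertex -3.13 -0.208 -4.349
vertex -3.279 0.524 -4.062
endloop
endfacet
facet normal 0.768 0.615 -0.176
outer loop
vertex -2.199 0.086 -3.501
vertex -2.526 0.294 -4.2
vertex -2.703 0.705 -3.538
endloop
endfacet
facet normal -0.598 -0.038 0.801
outer loop
vertex 1.306 -0.275 -1.938
vertex 0.865 0.575 -2.227
vertex -0.094 -1.373 -3.036
endloop
endfacet
facet normal 0.441 -0.850 0.288
outer loop
vertex 1.115 -1.295 -4.653
vertex 1.306 -0.275 -1.938
vertex -0.094 -1.373 -3.036
endloop
endfacet
facet normal -0.599 -0.038 0.800
outer loop
vertex -0.094 -1.373 -3.036
vertex 0.865 0.575 -2.227
vertex -0.534 -0.522 -3.325
endloop
endfacet
facet normal -0.669 -0.525 -0.526
outer loop
vertex -0.534 -0.522 -3.325
vertex 1.115 -1.295 -4.653
vertex -0.094 -1.373 -3.036
endloop
endfacet
facet normal 0.669 0.526 0.526
outer loop
vertex 1.306 -0.275 -1.938
vertex 2.074 0.653 -3.844
vertex 0.865 0.575 -2.227
endloop
endfacet
facet normal 0.440 -0.850 0.288
outer loop
vertex 2.514 -0.198 -3.555
vertex 1.306 -0.275 -1.938
vertex 1.115 -1.295 -4.653
endloop
endfacet
facet normal 0.670 0.525 0.525
outer loop
vertex 2.514 -0.198 -3.555
vertex 2.074 0.653 -3.844
vertex 1.306 -0.275 -1.938
endloop
endfacet
facet normal -0.440 0.850 -0.288
outer loop
vertex 0.865 0.575 -2.227
vertex 2.074 0.653 -3.844
vertex -0.534 -0.522 -3.325
endloop
endfacet
facet normal -0.669 -0.526 -0.525
outer loop
vertex 0.674 -0.445 -4.942
vertex 1.115 -1.295 -4.653
vertex -0.534 -0.522 -3.325
endloop
endfacet
facet normal -0.440 0.850 -0.289
outer loop
vertex -0.534 -0.522 -3.325
vertex 2.074 0.653 -3.844
vertex 0.674 -0.445 -4.942
endloop
endfacet
facet normal 0.598 0.038 -0.800
outer loop
vertex 0.674 -0.445 -4.942
vertex 2.514 -0.198 -3.555
vertex 1.115 -1.295 -4.653
endloop
endfacet
facet normal 0.598 0.038 -0.800
outer loop
vertex 2.074 0.653 -3.844
vertex 2.514 -0.198 -3.555
vertex 0.674 -0.445 -4.942
endloop
endfacet
facet normal -0.642 0.152 -0.751
outer loop
vertex -3.736 2.981 0.184
vertex -2.994 3.655 -0.314
vertex -2.982 1.445 -0.771
endloop
endfacet
facet normal -0.663 -0.602 0.445
outer loop
vertex -1.626 1.125 0.814
vertex -3.736 2.981 0.184
vertex -2.982 1.445 -0.771
endloop
endfacet
facet normal -0.642 0.152 -0.752
outer loop
vertex -2.982 1.445 -0.771
vertex -2.994 3.655 -0.314
vertex -2.239 2.119 -1.269
endloop
endfacet
facet normal 0.385 -0.784 -0.487
outer loop
vertex -2.239 2.119 -1.269
vertex -1.626 1.125 0.814
vertex -2.982 1.445 -0.771
endloop
endfacet
facet normal -0.385 0.784 0.487
outer loop
vertex -3.736 2.981 0.184
vertex -1.638 3.335 1.271
vertex -2.994 3.655 -0.314
endloop
endfacet
facet normal -0.663 -0.602 0.445
outer loop
vertex -2.381 2.661 1.769
vertex -3.736 2.981 0.184
vertex -1.626 1.125 0.814
endloop
endfacet
facet normal -0.385 0.784 0.487
outer loop
vertex -2.381 2.661 1.769
vertex -1.638 3.335 1.271
vertex -3.736 2.981 0.184
endloop
endfacet
facet normal 0.663 0.602 -0.445
outer loop
vertex -2.994 3.655 -0.314
vertex -1.638 3.335 1.271
vertex -2.239 2.119 -1.269
endloop
endfacet
facet normal 0.385 -0.784 -0.487
outer loop
vertex -0.884 1.799 0.316
vertex -1.626 1.125 0.814
vertex -2.239 2.119 -1.269
endloop
endfacet
facet normal 0.663 0.602 -0.445
outer loop
vertex -2.239 2.119 -1.269
vertex -1.638 3.335 1.271
vertex -0.884 1.799 0.316
endloop
endfacet
facet normal 0.642 -0.152 0.751
outer loop
vertex -0.884 1.799 0.316
vertex -2.381 2.661 1.769
vertex -1.626 1.125 0.814
endloop
endfacet
facet normal 0.642 -0.152 0.752
outer loop
vertex -1.638 3.335 1.271
vertex -2.381 2.661 1.769
vertex -0.884 1.799 0.316
endloop
endfacet

endsolid


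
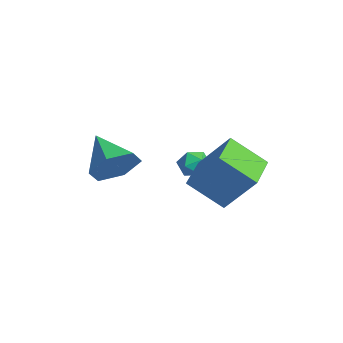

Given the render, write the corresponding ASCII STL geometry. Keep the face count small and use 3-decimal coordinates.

solid 
facet normal -0.371 -0.494 -0.786
outer loop
vertex 0.482 -0.157 -0.518
vertex -0.893 0.752 -0.44
vertex 1.175 0.98 -1.559
endloop
endfacet
facet normal 0.833 -0.551 -0.047
outer loop
vertex 1.873 1.908 -0.08
vertex 0.482 -0.157 -0.518
vertex 1.175 0.98 -1.559
endloop
endfacet
facet normal -0.371 -0.493 -0.787
outer loop
vertex 1.175 0.98 -1.559
vertex -0.893 0.752 -0.44
vertex -0.2 1.889 -1.48
endloop
endfacet
facet normal 0.410 0.673 -0.616
outer loop
vertex -0.2 1.889 -1.48
vertex 1.873 1.908 -0.08
vertex 1.175 0.98 -1.559
endloop
endfacet
facet normal -0.410 -0.673 0.616
outer loop
vertex 0.482 -0.157 -0.518
vertex -0.195 1.68 1.039
vertex -0.893 0.752 -0.44
endloop
endfacet
facet normal 0.833 -0.551 -0.047
outer loop
vertex 1.18 0.771 0.96
vertex 0.482 -0.157 -0.518
vertex 1.873 1.908 -0.08
endloop
endfacet
facet normal -0.410 -0.673 0.616
outer loop
vertex 1.18 0.771 0.96
vertex -0.195 1.68 1.039
vertex 0.482 -0.157 -0.518
endloop
endfacet
facet normal -0.833 0.551 0.047
outer loop
vertex -0.893 0.752 -0.44
vertex -0.195 1.68 1.039
vertex -0.2 1.889 -1.48
endloop
endfacet
facet normal 0.410 0.673 -0.616
outer loop
vertex 0.498 2.817 -0.002
vertex 1.873 1.908 -0.08
vertex -0.2 1.889 -1.48
endloop
endfacet
facet normal -0.833 0.551 0.047
outer loop
vertex -0.2 1.889 -1.48
vertex -0.195 1.68 1.039
vertex 0.498 2.817 -0.002
endloop
endfacet
facet normal 0.371 0.494 0.787
outer loop
vertex 0.498 2.817 -0.002
vertex 1.18 0.771 0.96
vertex 1.873 1.908 -0.08
endloop
endfacet
facet normal 0.371 0.494 0.786
outer loop
vertex -0.195 1.68 1.039
vertex 1.18 0.771 0.96
vertex 0.498 2.817 -0.002
endloop
endfacet
facet normal -0.557 0.106 0.824
outer loop
vertex -2.964 1.653 -1.188
vertex -3.402 1.201 -1.426
vertex -2.883 0.999 -1.049
endloop
endfacet
facet normal 0.134 0.222 0.966
outer loop
vertex -2.964 1.653 -1.188
vertex -2.883 0.999 -1.049
vertex -2.35 1.378 -1.21
endloop
endfacet
facet normal 0.358 0.756 0.548
outer loop
vertex -2.964 1.653 -1.188
vertex -2.35 1.378 -1.21
vertex -2.54 1.813 -1.686
endloop
endfacet
facet normal -0.193 0.970 0.148
outer loop
vertex -2.964 1.653 -1.188
vertex -2.54 1.813 -1.686
vertex -3.191 1.704 -1.82
endloop
endfacet
facet normal -0.759 0.568 0.318
outer loop
vertex -2.964 1.653 -1.188
vertex -3.191 1.704 -1.82
vertex -3.402 1.201 -1.426
endloop
endfacet
facet normal 0.497 -0.364 0.788
outer loop
vertex -2.35 1.378 -1.21
vertex -2.883 0.999 -1.049
vertex -2.409 0.756 -1.46
endloop
endfacet
facet normal -0.620 -0.552 0.558
outer loop
vertex -2.883 0.999 -1.049
vertex -3.402 1.201 -1.426
vertex -3.06 0.647 -1.594
endloop
endfacet
facet normal -0.946 0.194 -0.259
outer loop
vertex -3.402 1.201 -1.426
vertex -3.191 1.704 -1.82
vertex -3.25 1.082 -2.07
endloop
endfacet
facet normal -0.031 0.844 -0.535
outer loop
vertex -3.191 1.704 -1.82
vertex -2.54 1.813 -1.686
vertex -2.717 1.461 -2.231
endloop
endfacet
facet normal 0.860 0.497 0.111
outer loop
vertex -2.54 1.813 -1.686
vertex -2.35 1.378 -1.21
vertex -2.198 1.259 -1.854
endloop
endfacet
facet normal 0.193 -0.970 -0.148
outer loop
vertex -2.636 0.807 -2.092
vertex -2.409 0.756 -1.46
vertex -3.06 0.647 -1.594
endloop
endfacet
facet normal -0.358 -0.756 -0.548
outer loop
vertex -2.636 0.807 -2.092
vertex -3.06 0.647 -1.594
vertex -3.25 1.082 -2.07
endloop
endfacet
facet normal -0.134 -0.222 -0.966
outer loop
vertex -2.636 0.807 -2.092
vertex -3.25 1.082 -2.07
vertex -2.717 1.461 -2.231
endloop
endfacet
facet normal 0.557 -0.106 -0.824
outer loop
vertex -2.636 0.807 -2.092
vertex -2.717 1.461 -2.231
vertex -2.198 1.259 -1.854
endloop
endfacet
facet normal 0.759 -0.568 -0.318
outer loop
vertex -2.636 0.807 -2.092
vertex -2.198 1.259 -1.854
vertex -2.409 0.756 -1.46
endloop
endfacet
facet normal 0.031 -0.844 0.535
outer loop
vertex -3.06 0.647 -1.594
vertex -2.409 0.756 -1.46
vertex -2.883 0.999 -1.049
endloop
endfacet
facet normal -0.860 -0.497 -0.111
outer loop
vertex -3.25 1.082 -2.07
vertex -3.06 0.647 -1.594
vertex -3.402 1.201 -1.426
endloop
endfacet
facet normal -0.497 0.364 -0.788
outer loop
vertex -2.717 1.461 -2.231
vertex -3.25 1.082 -2.07
vertex -3.191 1.704 -1.82
endloop
endfacet
facet normal 0.620 0.552 -0.558
outer loop
vertex -2.198 1.259 -1.854
vertex -2.717 1.461 -2.231
vertex -2.54 1.813 -1.686
endloop
endfacet
facet normal 0.946 -0.194 0.259
outer loop
vertex -2.409 0.756 -1.46
vertex -2.198 1.259 -1.854
vertex -2.35 1.378 -1.21
endloop
endfacet
facet normal 0.867 0.158 -0.472
outer loop
vertex -1.94 -2.292 -0.285
vertex -2.448 -1.82 -1.06
vertex -2.107 -1.266 -0.249
endloop
endfacet
facet normal 0.029 -0.030 0.999
outer loop
vertex -1.94 -2.292 -0.285
vertex -2.107 -1.266 -0.249
vertex -3.992 -2.1 -0.22
endloop
endfacet
facet normal 0.867 0.158 -0.472
outer loop
vertex -2.107 -1.266 -0.249
vertex -2.448 -1.82 -1.06
vertex -2.615 -0.794 -1.024
endloop
endfacet
facet normal -0.305 0.711 0.633
outer loop
vertex -2.107 -1.266 -0.249
vertex -2.615 -0.794 -1.024
vertex -3.992 -2.1 -0.22
endloop
endfacet
facet normal 0.867 0.158 -0.472
outer loop
vertex -2.615 -0.794 -1.024
vertex -2.448 -1.82 -1.06
vertex -2.956 -1.347 -1.835
endloop
endfacet
facet normal -0.726 0.671 -0.153
outer loop
vertex -2.615 -0.794 -1.024
vertex -2.956 -1.347 -1.835
vertex -3.992 -2.1 -0.22
endloop
endfacet
facet normal 0.867 0.158 -0.472
outer loop
vertex -2.956 -1.347 -1.835
vertex -2.448 -1.82 -1.06
vertex -2.789 -2.373 -1.872
endloop
endfacet
facet normal -0.812 -0.112 -0.573
outer loop
vertex -2.956 -1.347 -1.835
vertex -2.789 -2.373 -1.872
vertex -3.992 -2.1 -0.22
endloop
endfacet
facet normal 0.867 0.158 -0.472
outer loop
vertex -2.789 -2.373 -1.872
vertex -2.448 -1.82 -1.06
vertex -2.281 -2.845 -1.097
endloop
endfacet
facet normal -0.478 -0.854 -0.207
outer loop
vertex -2.789 -2.373 -1.872
vertex -2.281 -2.845 -1.097
vertex -3.992 -2.1 -0.22
endloop
endfacet
facet normal 0.867 0.158 -0.472
outer loop
vertex -2.281 -2.845 -1.097
vertex -2.448 -1.82 -1.06
vertex -1.94 -2.292 -0.285
endloop
endfacet
facet normal -0.058 -0.814 0.578
outer loop
vertex -2.281 -2.845 -1.097
vertex -1.94 -2.292 -0.285
vertex -3.992 -2.1 -0.22
endloop
endfacet

endsolid


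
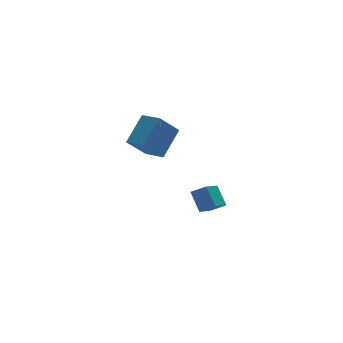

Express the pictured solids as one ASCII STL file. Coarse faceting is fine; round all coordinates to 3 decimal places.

solid 
facet normal -0.732 -0.480 0.484
outer loop
vertex 1.712 -1.01 -1.854
vertex 0.955 -0.443 -2.436
vertex 1.719 -2.115 -2.94
endloop
endfacet
facet normal 0.682 -0.511 0.524
outer loop
vertex 2.905 -1.337 -3.724
vertex 1.712 -1.01 -1.854
vertex 1.719 -2.115 -2.94
endloop
endfacet
facet normal -0.732 -0.480 0.484
outer loop
vertex 1.719 -2.115 -2.94
vertex 0.955 -0.443 -2.436
vertex 0.963 -1.549 -3.522
endloop
endfacet
facet normal 0.005 -0.714 -0.701
outer loop
vertex 0.963 -1.549 -3.522
vertex 2.905 -1.337 -3.724
vertex 1.719 -2.115 -2.94
endloop
endfacet
facet normal -0.005 0.713 0.701
outer loop
vertex 1.712 -1.01 -1.854
vertex 2.141 0.335 -3.22
vertex 0.955 -0.443 -2.436
endloop
endfacet
facet normal 0.682 -0.510 0.524
outer loop
vertex 2.897 -0.231 -2.638
vertex 1.712 -1.01 -1.854
vertex 2.905 -1.337 -3.724
endloop
endfacet
facet normal -0.005 0.713 0.701
outer loop
vertex 2.897 -0.231 -2.638
vertex 2.141 0.335 -3.22
vertex 1.712 -1.01 -1.854
endloop
endfacet
facet normal -0.681 0.510 -0.525
outer loop
vertex 0.955 -0.443 -2.436
vertex 2.141 0.335 -3.22
vertex 0.963 -1.549 -3.522
endloop
endfacet
facet normal 0.005 -0.713 -0.701
outer loop
vertex 2.148 -0.77 -4.306
vertex 2.905 -1.337 -3.724
vertex 0.963 -1.549 -3.522
endloop
endfacet
facet normal -0.682 0.510 -0.524
outer loop
vertex 0.963 -1.549 -3.522
vertex 2.141 0.335 -3.22
vertex 2.148 -0.77 -4.306
endloop
endfacet
facet normal 0.732 0.480 -0.484
outer loop
vertex 2.148 -0.77 -4.306
vertex 2.897 -0.231 -2.638
vertex 2.905 -1.337 -3.724
endloop
endfacet
facet normal 0.732 0.480 -0.484
outer loop
vertex 2.141 0.335 -3.22
vertex 2.897 -0.231 -2.638
vertex 2.148 -0.77 -4.306
endloop
endfacet
facet normal -0.667 -0.040 0.744
outer loop
vertex -1.701 -1.634 5.492
vertex -2.157 -0.311 5.154
vertex -3.164 -2.486 4.134
endloop
endfacet
facet normal 0.317 -0.919 0.235
outer loop
vertex -1.883 -2.409 2.706
vertex -1.701 -1.634 5.492
vertex -3.164 -2.486 4.134
endloop
endfacet
facet normal -0.667 -0.040 0.744
outer loop
vertex -3.164 -2.486 4.134
vertex -2.157 -0.311 5.154
vertex -3.62 -1.163 3.796
endloop
endfacet
facet normal -0.674 -0.392 -0.626
outer loop
vertex -3.62 -1.163 3.796
vertex -1.883 -2.409 2.706
vertex -3.164 -2.486 4.134
endloop
endfacet
facet normal 0.674 0.392 0.626
outer loop
vertex -1.701 -1.634 5.492
vertex -0.876 -0.234 3.726
vertex -2.157 -0.311 5.154
endloop
endfacet
facet normal 0.317 -0.919 0.235
outer loop
vertex -0.42 -1.557 4.064
vertex -1.701 -1.634 5.492
vertex -1.883 -2.409 2.706
endloop
endfacet
facet normal 0.674 0.392 0.626
outer loop
vertex -0.42 -1.557 4.064
vertex -0.876 -0.234 3.726
vertex -1.701 -1.634 5.492
endloop
endfacet
facet normal -0.317 0.919 -0.235
outer loop
vertex -2.157 -0.311 5.154
vertex -0.876 -0.234 3.726
vertex -3.62 -1.163 3.796
endloop
endfacet
facet normal -0.674 -0.392 -0.626
outer loop
vertex -2.339 -1.086 2.368
vertex -1.883 -2.409 2.706
vertex -3.62 -1.163 3.796
endloop
endfacet
facet normal -0.317 0.919 -0.235
outer loop
vertex -3.62 -1.163 3.796
vertex -0.876 -0.234 3.726
vertex -2.339 -1.086 2.368
endloop
endfacet
facet normal 0.667 0.040 -0.744
outer loop
vertex -2.339 -1.086 2.368
vertex -0.42 -1.557 4.064
vertex -1.883 -2.409 2.706
endloop
endfacet
facet normal 0.667 0.040 -0.744
outer loop
vertex -0.876 -0.234 3.726
vertex -0.42 -1.557 4.064
vertex -2.339 -1.086 2.368
endloop
endfacet

endsolid


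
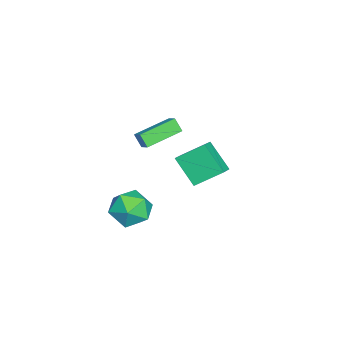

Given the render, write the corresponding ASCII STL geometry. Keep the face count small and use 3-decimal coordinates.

solid 
facet normal -0.394 -0.596 0.700
outer loop
vertex 3.467 1.608 3.882
vertex 3.143 2.964 4.855
vertex 2.604 1.697 3.472
endloop
endfacet
facet normal 0.190 -0.798 -0.573
outer loop
vertex 3.317 2.776 2.205
vertex 3.467 1.608 3.882
vertex 2.604 1.697 3.472
endloop
endfacet
facet normal -0.395 -0.596 0.700
outer loop
vertex 2.604 1.697 3.472
vertex 3.143 2.964 4.855
vertex 2.28 3.053 4.444
endloop
endfacet
facet normal -0.899 0.092 -0.428
outer loop
vertex 2.28 3.053 4.444
vertex 3.317 2.776 2.205
vertex 2.604 1.697 3.472
endloop
endfacet
facet normal 0.899 -0.092 0.428
outer loop
vertex 3.467 1.608 3.882
vertex 3.856 4.043 3.588
vertex 3.143 2.964 4.855
endloop
endfacet
facet normal 0.190 -0.798 -0.572
outer loop
vertex 4.18 2.687 2.616
vertex 3.467 1.608 3.882
vertex 3.317 2.776 2.205
endloop
endfacet
facet normal 0.899 -0.092 0.428
outer loop
vertex 4.18 2.687 2.616
vertex 3.856 4.043 3.588
vertex 3.467 1.608 3.882
endloop
endfacet
facet normal -0.190 0.798 0.572
outer loop
vertex 3.143 2.964 4.855
vertex 3.856 4.043 3.588
vertex 2.28 3.053 4.444
endloop
endfacet
facet normal -0.899 0.092 -0.428
outer loop
vertex 2.993 4.132 3.178
vertex 3.317 2.776 2.205
vertex 2.28 3.053 4.444
endloop
endfacet
facet normal -0.190 0.797 0.573
outer loop
vertex 2.28 3.053 4.444
vertex 3.856 4.043 3.588
vertex 2.993 4.132 3.178
endloop
endfacet
facet normal 0.395 0.596 -0.699
outer loop
vertex 2.993 4.132 3.178
vertex 4.18 2.687 2.616
vertex 3.317 2.776 2.205
endloop
endfacet
facet normal 0.394 0.596 -0.700
outer loop
vertex 3.856 4.043 3.588
vertex 4.18 2.687 2.616
vertex 2.993 4.132 3.178
endloop
endfacet
facet normal -0.555 0.620 0.555
outer loop
vertex 0.245 -0.279 -2.406
vertex -0.016 -1.216 -1.619
vertex 0.987 -0.495 -1.422
endloop
endfacet
facet normal -0.024 0.972 0.232
outer loop
vertex 0.245 -0.279 -2.406
vertex 0.987 -0.495 -1.422
vertex 1.488 -0.217 -2.535
endloop
endfacet
facet normal -0.093 0.876 -0.472
outer loop
vertex 0.245 -0.279 -2.406
vertex 1.488 -0.217 -2.535
vertex 0.794 -0.767 -3.419
endloop
endfacet
facet normal -0.665 0.465 -0.584
outer loop
vertex 0.245 -0.279 -2.406
vertex 0.794 -0.767 -3.419
vertex -0.135 -1.385 -2.853
endloop
endfacet
facet normal -0.951 0.307 0.050
outer loop
vertex 0.245 -0.279 -2.406
vertex -0.135 -1.385 -2.853
vertex -0.016 -1.216 -1.619
endloop
endfacet
facet normal 0.592 0.678 0.436
outer loop
vertex 1.488 -0.217 -2.535
vertex 0.987 -0.495 -1.422
vertex 1.995 -1.115 -1.827
endloop
endfacet
facet normal -0.266 0.108 0.958
outer loop
vertex 0.987 -0.495 -1.422
vertex -0.016 -1.216 -1.619
vertex 1.066 -1.733 -1.261
endloop
endfacet
facet normal -0.906 -0.399 0.142
outer loop
vertex -0.016 -1.216 -1.619
vertex -0.135 -1.385 -2.853
vertex 0.372 -2.283 -2.145
endloop
endfacet
facet normal -0.444 -0.143 -0.885
outer loop
vertex -0.135 -1.385 -2.853
vertex 0.794 -0.767 -3.419
vertex 0.873 -2.005 -3.258
endloop
endfacet
facet normal 0.482 0.522 -0.703
outer loop
vertex 0.794 -0.767 -3.419
vertex 1.488 -0.217 -2.535
vertex 1.876 -1.284 -3.061
endloop
endfacet
facet normal 0.665 -0.465 0.584
outer loop
vertex 1.615 -2.221 -2.274
vertex 1.995 -1.115 -1.827
vertex 1.066 -1.733 -1.261
endloop
endfacet
facet normal 0.093 -0.876 0.472
outer loop
vertex 1.615 -2.221 -2.274
vertex 1.066 -1.733 -1.261
vertex 0.372 -2.283 -2.145
endloop
endfacet
facet normal 0.024 -0.972 -0.232
outer loop
vertex 1.615 -2.221 -2.274
vertex 0.372 -2.283 -2.145
vertex 0.873 -2.005 -3.258
endloop
endfacet
facet normal 0.555 -0.620 -0.555
outer loop
vertex 1.615 -2.221 -2.274
vertex 0.873 -2.005 -3.258
vertex 1.876 -1.284 -3.061
endloop
endfacet
facet normal 0.951 -0.307 -0.050
outer loop
vertex 1.615 -2.221 -2.274
vertex 1.876 -1.284 -3.061
vertex 1.995 -1.115 -1.827
endloop
endfacet
facet normal 0.444 0.143 0.885
outer loop
vertex 1.066 -1.733 -1.261
vertex 1.995 -1.115 -1.827
vertex 0.987 -0.495 -1.422
endloop
endfacet
facet normal -0.482 -0.522 0.703
outer loop
vertex 0.372 -2.283 -2.145
vertex 1.066 -1.733 -1.261
vertex -0.016 -1.216 -1.619
endloop
endfacet
facet normal -0.592 -0.678 -0.436
outer loop
vertex 0.873 -2.005 -3.258
vertex 0.372 -2.283 -2.145
vertex -0.135 -1.385 -2.853
endloop
endfacet
facet normal 0.266 -0.108 -0.958
outer loop
vertex 1.876 -1.284 -3.061
vertex 0.873 -2.005 -3.258
vertex 0.794 -0.767 -3.419
endloop
endfacet
facet normal 0.906 0.399 -0.142
outer loop
vertex 1.995 -1.115 -1.827
vertex 1.876 -1.284 -3.061
vertex 1.488 -0.217 -2.535
endloop
endfacet
facet normal -0.715 0.675 0.181
outer loop
vertex -3.694 -0.362 1.363
vertex -3.176 0.072 1.792
vertex -3.462 0.078 0.637
endloop
endfacet
facet normal -0.647 -0.543 -0.536
outer loop
vertex -1.924 -1.372 0.248
vertex -3.694 -0.362 1.363
vertex -3.462 0.078 0.637
endloop
endfacet
facet normal -0.716 0.674 0.181
outer loop
vertex -3.462 0.078 0.637
vertex -3.176 0.072 1.792
vertex -2.945 0.512 1.066
endloop
endfacet
facet normal 0.264 0.501 -0.824
outer loop
vertex -2.945 0.512 1.066
vertex -1.924 -1.372 0.248
vertex -3.462 0.078 0.637
endloop
endfacet
facet normal -0.263 -0.501 0.825
outer loop
vertex -3.694 -0.362 1.363
vertex -1.638 -1.378 1.403
vertex -3.176 0.072 1.792
endloop
endfacet
facet normal -0.647 -0.543 -0.535
outer loop
vertex -2.155 -1.812 0.974
vertex -3.694 -0.362 1.363
vertex -1.924 -1.372 0.248
endloop
endfacet
facet normal -0.264 -0.501 0.824
outer loop
vertex -2.155 -1.812 0.974
vertex -1.638 -1.378 1.403
vertex -3.694 -0.362 1.363
endloop
endfacet
facet normal 0.647 0.543 0.535
outer loop
vertex -3.176 0.072 1.792
vertex -1.638 -1.378 1.403
vertex -2.945 0.512 1.066
endloop
endfacet
facet normal 0.263 0.501 -0.825
outer loop
vertex -1.406 -0.938 0.677
vertex -1.924 -1.372 0.248
vertex -2.945 0.512 1.066
endloop
endfacet
facet normal 0.647 0.543 0.536
outer loop
vertex -2.945 0.512 1.066
vertex -1.638 -1.378 1.403
vertex -1.406 -0.938 0.677
endloop
endfacet
facet normal 0.715 -0.675 -0.181
outer loop
vertex -1.406 -0.938 0.677
vertex -2.155 -1.812 0.974
vertex -1.924 -1.372 0.248
endloop
endfacet
facet normal 0.716 -0.675 -0.180
outer loop
vertex -1.638 -1.378 1.403
vertex -2.155 -1.812 0.974
vertex -1.406 -0.938 0.677
endloop
endfacet

endsolid


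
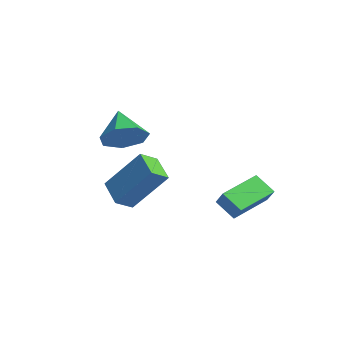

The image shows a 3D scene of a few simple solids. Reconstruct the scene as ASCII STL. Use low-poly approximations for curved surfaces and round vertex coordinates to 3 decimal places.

solid 
facet normal 0.789 -0.212 -0.577
outer loop
vertex 0.504 -1.558 -0.396
vertex -0.117 -1.827 -1.146
vertex 0.273 -0.916 -0.947
endloop
endfacet
facet normal 0.087 0.667 0.740
outer loop
vertex 0.504 -1.558 -0.396
vertex 0.273 -0.916 -0.947
vertex -1.363 -1.493 -0.234
endloop
endfacet
facet normal 0.788 -0.211 -0.578
outer loop
vertex 0.273 -0.916 -0.947
vertex -0.117 -1.827 -1.146
vertex -0.252 -0.96 -1.647
endloop
endfacet
facet normal -0.272 0.951 0.145
outer loop
vertex 0.273 -0.916 -0.947
vertex -0.252 -0.96 -1.647
vertex -1.363 -1.493 -0.234
endloop
endfacet
facet normal 0.789 -0.211 -0.577
outer loop
vertex -0.252 -0.96 -1.647
vertex -0.117 -1.827 -1.146
vertex -0.675 -1.657 -1.971
endloop
endfacet
facet normal -0.724 0.599 -0.343
outer loop
vertex -0.252 -0.96 -1.647
vertex -0.675 -1.657 -1.971
vertex -1.363 -1.493 -0.234
endloop
endfacet
facet normal 0.789 -0.211 -0.577
outer loop
vertex -0.675 -1.657 -1.971
vertex -0.117 -1.827 -1.146
vertex -0.677 -2.481 -1.673
endloop
endfacet
facet normal -0.926 -0.126 -0.355
outer loop
vertex -0.675 -1.657 -1.971
vertex -0.677 -2.481 -1.673
vertex -1.363 -1.493 -0.234
endloop
endfacet
facet normal 0.789 -0.211 -0.577
outer loop
vertex -0.677 -2.481 -1.673
vertex -0.117 -1.827 -1.146
vertex -0.258 -2.813 -0.978
endloop
endfacet
facet normal -0.728 -0.675 0.116
outer loop
vertex -0.677 -2.481 -1.673
vertex -0.258 -2.813 -0.978
vertex -1.363 -1.493 -0.234
endloop
endfacet
facet normal 0.789 -0.211 -0.577
outer loop
vertex -0.258 -2.813 -0.978
vertex -0.117 -1.827 -1.146
vertex 0.268 -2.402 -0.41
endloop
endfacet
facet normal -0.278 -0.638 0.719
outer loop
vertex -0.258 -2.813 -0.978
vertex 0.268 -2.402 -0.41
vertex -1.363 -1.493 -0.234
endloop
endfacet
facet normal 0.789 -0.211 -0.577
outer loop
vertex 0.268 -2.402 -0.41
vertex -0.117 -1.827 -1.146
vertex 0.504 -1.558 -0.396
endloop
endfacet
facet normal 0.085 -0.040 0.996
outer loop
vertex 0.268 -2.402 -0.41
vertex 0.504 -1.558 -0.396
vertex -1.363 -1.493 -0.234
endloop
endfacet
facet normal -0.353 -0.528 -0.773
outer loop
vertex 2.522 -3.473 -3.15
vertex 1.325 -3.355 -2.684
vertex 2.412 -2.704 -3.625
endloop
endfacet
facet normal 0.928 -0.091 -0.362
outer loop
vertex 3.175 -1.565 -1.956
vertex 2.522 -3.473 -3.15
vertex 2.412 -2.704 -3.625
endloop
endfacet
facet normal -0.353 -0.528 -0.773
outer loop
vertex 2.412 -2.704 -3.625
vertex 1.325 -3.355 -2.684
vertex 1.216 -2.587 -3.159
endloop
endfacet
facet normal -0.121 0.845 -0.521
outer loop
vertex 1.216 -2.587 -3.159
vertex 3.175 -1.565 -1.956
vertex 2.412 -2.704 -3.625
endloop
endfacet
facet normal 0.120 -0.845 0.522
outer loop
vertex 2.522 -3.473 -3.15
vertex 2.088 -2.216 -1.015
vertex 1.325 -3.355 -2.684
endloop
endfacet
facet normal 0.928 -0.092 -0.361
outer loop
vertex 3.284 -2.333 -1.481
vertex 2.522 -3.473 -3.15
vertex 3.175 -1.565 -1.956
endloop
endfacet
facet normal 0.121 -0.845 0.522
outer loop
vertex 3.284 -2.333 -1.481
vertex 2.088 -2.216 -1.015
vertex 2.522 -3.473 -3.15
endloop
endfacet
facet normal -0.928 0.092 0.361
outer loop
vertex 1.325 -3.355 -2.684
vertex 2.088 -2.216 -1.015
vertex 1.216 -2.587 -3.159
endloop
endfacet
facet normal -0.120 0.844 -0.522
outer loop
vertex 1.978 -1.447 -1.49
vertex 3.175 -1.565 -1.956
vertex 1.216 -2.587 -3.159
endloop
endfacet
facet normal -0.928 0.091 0.362
outer loop
vertex 1.216 -2.587 -3.159
vertex 2.088 -2.216 -1.015
vertex 1.978 -1.447 -1.49
endloop
endfacet
facet normal 0.353 0.528 0.773
outer loop
vertex 1.978 -1.447 -1.49
vertex 3.284 -2.333 -1.481
vertex 3.175 -1.565 -1.956
endloop
endfacet
facet normal 0.353 0.528 0.773
outer loop
vertex 2.088 -2.216 -1.015
vertex 3.284 -2.333 -1.481
vertex 1.978 -1.447 -1.49
endloop
endfacet
facet normal -0.625 0.017 -0.780
outer loop
vertex 2.274 0.93 -4.243
vertex 1.807 2.661 -3.831
vertex 3.071 1.295 -4.874
endloop
endfacet
facet normal 0.253 -0.941 -0.224
outer loop
vertex 3.653 1.279 -4.149
vertex 2.274 0.93 -4.243
vertex 3.071 1.295 -4.874
endloop
endfacet
facet normal -0.625 0.017 -0.780
outer loop
vertex 3.071 1.295 -4.874
vertex 1.807 2.661 -3.831
vertex 2.604 3.026 -4.462
endloop
endfacet
facet normal 0.738 0.338 -0.585
outer loop
vertex 2.604 3.026 -4.462
vertex 3.653 1.279 -4.149
vertex 3.071 1.295 -4.874
endloop
endfacet
facet normal -0.738 -0.338 0.585
outer loop
vertex 2.274 0.93 -4.243
vertex 2.389 2.645 -3.106
vertex 1.807 2.661 -3.831
endloop
endfacet
facet normal 0.253 -0.941 -0.224
outer loop
vertex 2.856 0.914 -3.518
vertex 2.274 0.93 -4.243
vertex 3.653 1.279 -4.149
endloop
endfacet
facet normal -0.738 -0.338 0.585
outer loop
vertex 2.856 0.914 -3.518
vertex 2.389 2.645 -3.106
vertex 2.274 0.93 -4.243
endloop
endfacet
facet normal -0.253 0.941 0.224
outer loop
vertex 1.807 2.661 -3.831
vertex 2.389 2.645 -3.106
vertex 2.604 3.026 -4.462
endloop
endfacet
facet normal 0.738 0.338 -0.585
outer loop
vertex 3.186 3.01 -3.737
vertex 3.653 1.279 -4.149
vertex 2.604 3.026 -4.462
endloop
endfacet
facet normal -0.253 0.941 0.224
outer loop
vertex 2.604 3.026 -4.462
vertex 2.389 2.645 -3.106
vertex 3.186 3.01 -3.737
endloop
endfacet
facet normal 0.625 -0.017 0.780
outer loop
vertex 3.186 3.01 -3.737
vertex 2.856 0.914 -3.518
vertex 3.653 1.279 -4.149
endloop
endfacet
facet normal 0.625 -0.017 0.780
outer loop
vertex 2.389 2.645 -3.106
vertex 2.856 0.914 -3.518
vertex 3.186 3.01 -3.737
endloop
endfacet

endsolid
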